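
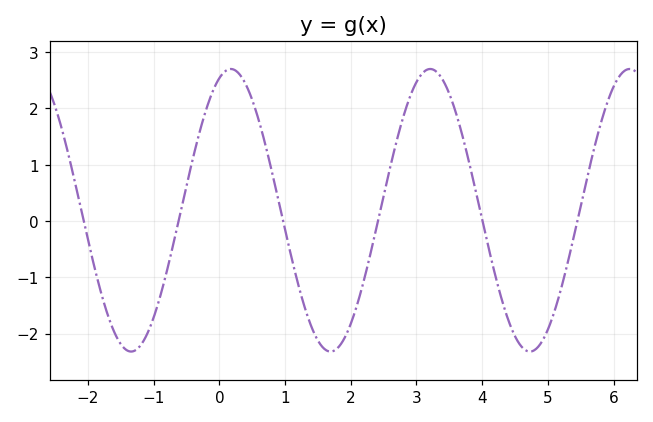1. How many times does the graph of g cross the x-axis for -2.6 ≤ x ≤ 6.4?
6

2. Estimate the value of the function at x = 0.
2.54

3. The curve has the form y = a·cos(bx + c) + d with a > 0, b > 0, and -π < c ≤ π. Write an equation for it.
y = 2.51cos(2.07x - 0.36) + 0.19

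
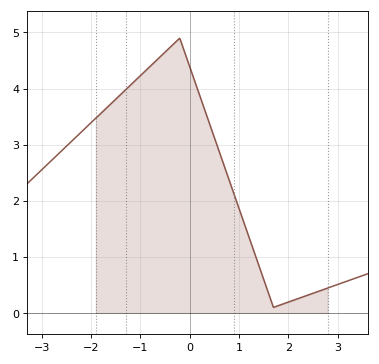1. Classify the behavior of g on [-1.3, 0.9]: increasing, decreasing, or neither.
neither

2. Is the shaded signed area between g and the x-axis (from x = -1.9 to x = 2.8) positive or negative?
positive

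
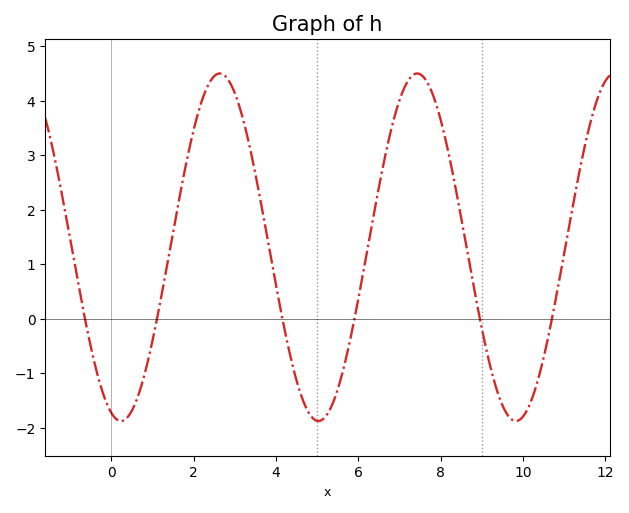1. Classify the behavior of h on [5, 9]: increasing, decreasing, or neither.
neither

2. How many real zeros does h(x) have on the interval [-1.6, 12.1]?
6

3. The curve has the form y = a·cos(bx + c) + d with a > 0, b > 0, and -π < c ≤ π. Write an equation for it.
y = 3.19cos(1.31x + 2.83) + 1.31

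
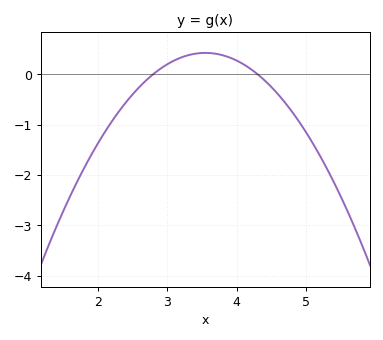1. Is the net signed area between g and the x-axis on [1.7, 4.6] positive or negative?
negative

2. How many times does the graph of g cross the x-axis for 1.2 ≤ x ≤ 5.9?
2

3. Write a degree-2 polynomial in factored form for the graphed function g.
y = -0.75(x - 2.8)(x - 4.3)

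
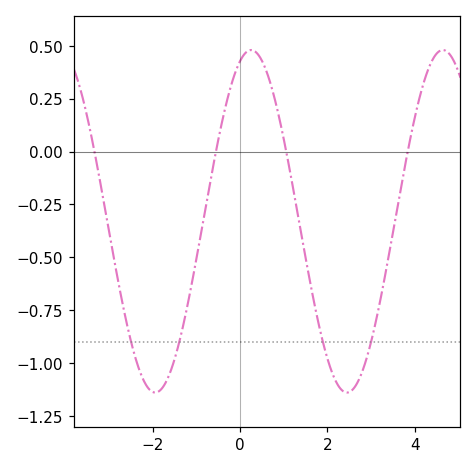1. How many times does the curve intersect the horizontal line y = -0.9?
4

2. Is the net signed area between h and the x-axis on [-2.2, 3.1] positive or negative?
negative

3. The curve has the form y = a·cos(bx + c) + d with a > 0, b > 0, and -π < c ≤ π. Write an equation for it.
y = 0.81cos(1.43x - 0.36) - 0.33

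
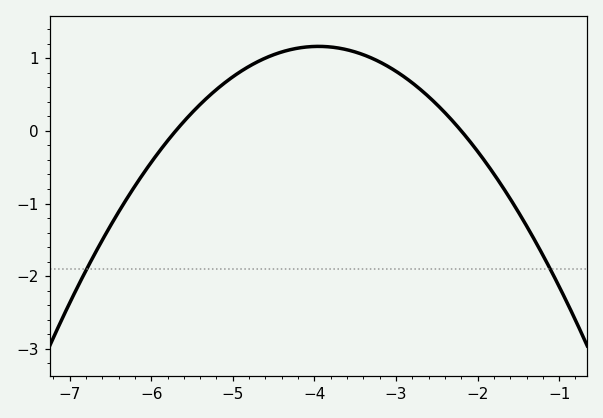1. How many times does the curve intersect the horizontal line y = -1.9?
2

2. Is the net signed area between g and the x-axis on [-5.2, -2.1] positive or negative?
positive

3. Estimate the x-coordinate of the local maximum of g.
-4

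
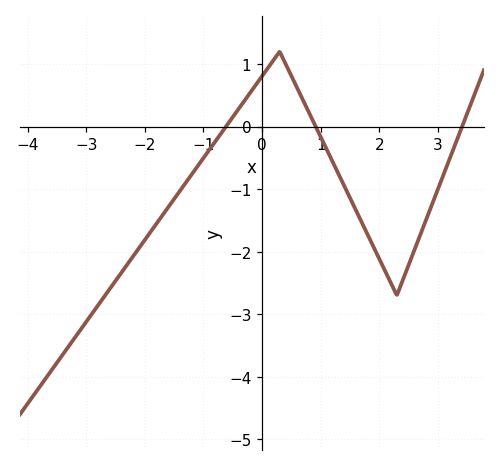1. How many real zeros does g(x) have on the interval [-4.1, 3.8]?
3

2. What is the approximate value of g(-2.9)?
-2.99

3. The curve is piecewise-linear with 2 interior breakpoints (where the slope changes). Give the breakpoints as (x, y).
(0.3, 1.2); (2.3, -2.7)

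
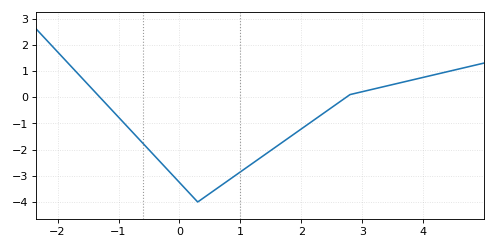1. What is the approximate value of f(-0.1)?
-3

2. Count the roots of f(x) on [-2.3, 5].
2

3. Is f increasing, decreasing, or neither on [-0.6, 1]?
neither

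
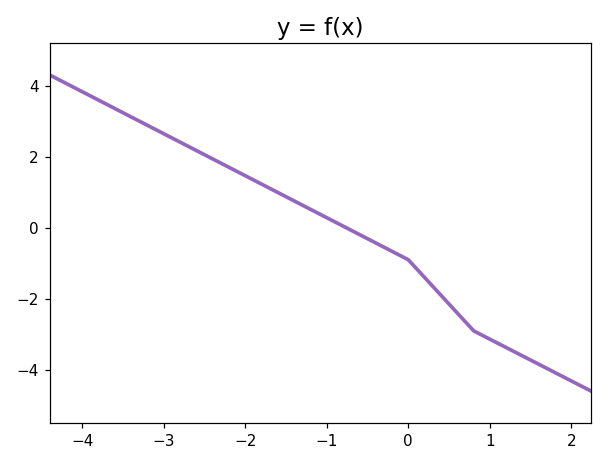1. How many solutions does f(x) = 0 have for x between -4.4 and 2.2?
1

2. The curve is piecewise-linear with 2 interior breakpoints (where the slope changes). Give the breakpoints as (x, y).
(0, -0.9); (0.8, -2.9)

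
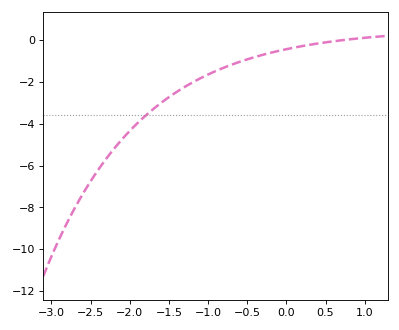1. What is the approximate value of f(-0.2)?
-0.6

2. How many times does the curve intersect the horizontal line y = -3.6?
1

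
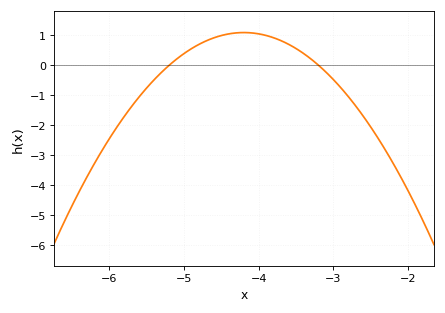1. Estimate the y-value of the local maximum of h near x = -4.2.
1.09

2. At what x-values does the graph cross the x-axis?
-5.2, -3.2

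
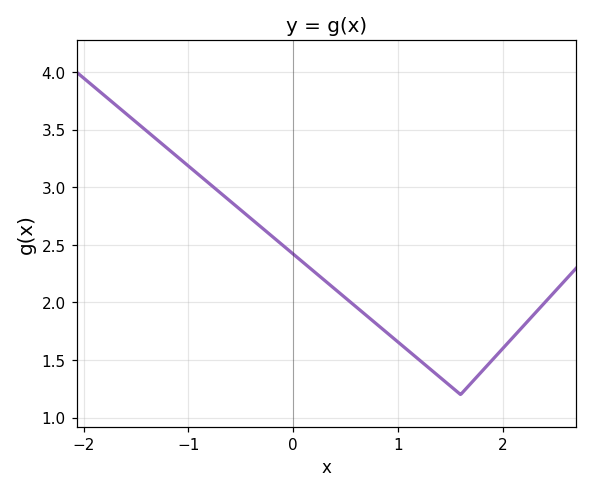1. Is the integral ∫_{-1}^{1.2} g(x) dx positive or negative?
positive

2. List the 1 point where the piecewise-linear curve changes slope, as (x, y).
(1.6, 1.2)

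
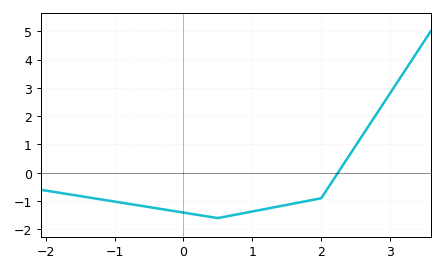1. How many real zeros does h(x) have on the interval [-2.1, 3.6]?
1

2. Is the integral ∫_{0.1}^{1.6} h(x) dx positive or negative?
negative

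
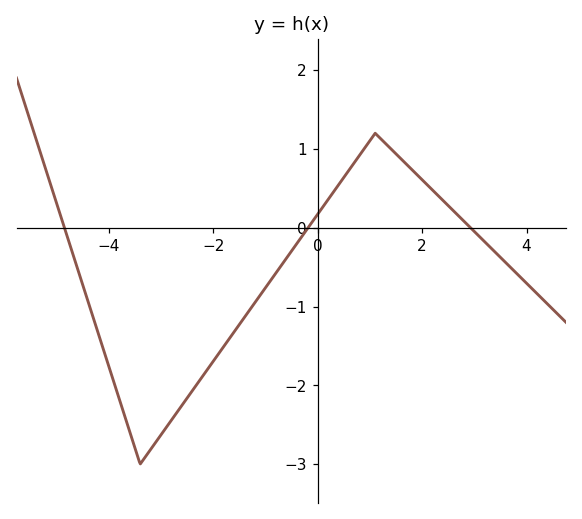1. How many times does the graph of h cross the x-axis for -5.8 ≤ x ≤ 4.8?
3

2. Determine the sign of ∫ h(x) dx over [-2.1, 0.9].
negative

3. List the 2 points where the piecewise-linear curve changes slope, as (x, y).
(-3.4, -3); (1.1, 1.2)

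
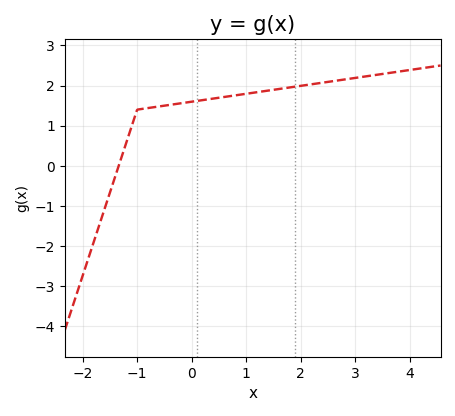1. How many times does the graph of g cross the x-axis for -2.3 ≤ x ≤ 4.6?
1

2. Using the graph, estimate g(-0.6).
1.48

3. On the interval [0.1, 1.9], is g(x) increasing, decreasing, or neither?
increasing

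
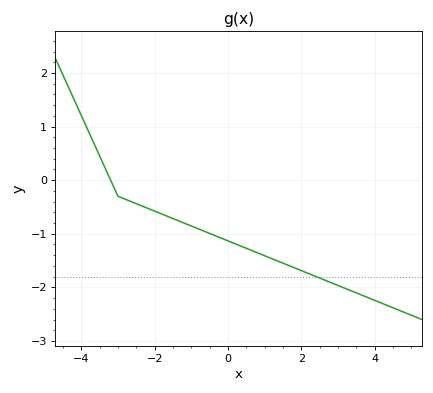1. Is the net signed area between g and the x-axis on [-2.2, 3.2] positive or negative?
negative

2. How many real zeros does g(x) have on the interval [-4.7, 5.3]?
1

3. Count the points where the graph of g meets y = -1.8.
1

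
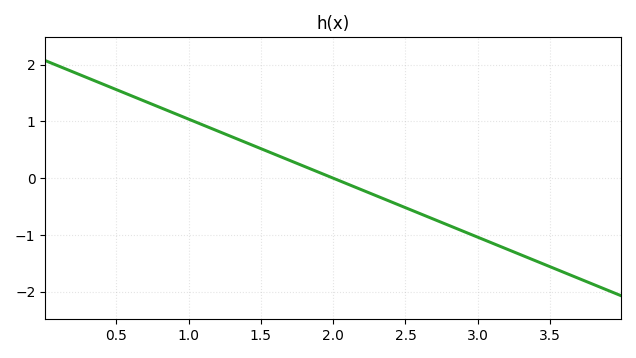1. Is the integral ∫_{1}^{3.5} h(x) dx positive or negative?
negative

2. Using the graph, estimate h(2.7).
-0.7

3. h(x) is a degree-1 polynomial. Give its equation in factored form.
y = -1.04(x - 2)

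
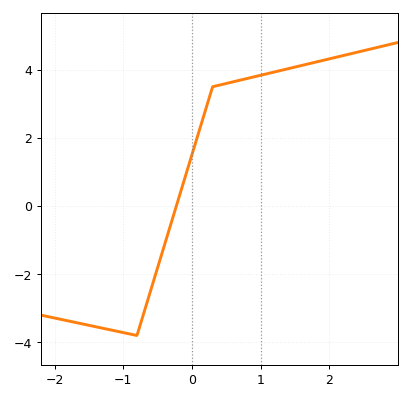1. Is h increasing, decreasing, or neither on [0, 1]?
increasing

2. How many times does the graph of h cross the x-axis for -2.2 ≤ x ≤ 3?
1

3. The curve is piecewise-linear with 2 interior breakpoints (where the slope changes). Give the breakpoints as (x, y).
(-0.8, -3.8); (0.3, 3.5)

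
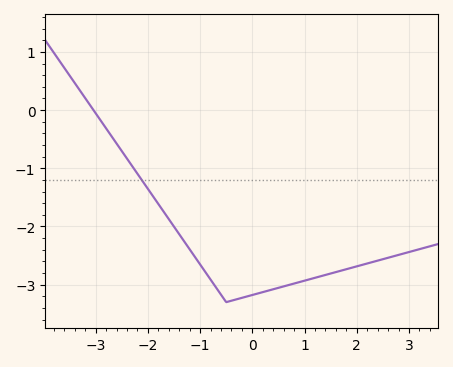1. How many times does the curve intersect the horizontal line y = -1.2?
1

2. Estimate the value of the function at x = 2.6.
-2.54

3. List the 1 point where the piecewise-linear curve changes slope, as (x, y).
(-0.5, -3.3)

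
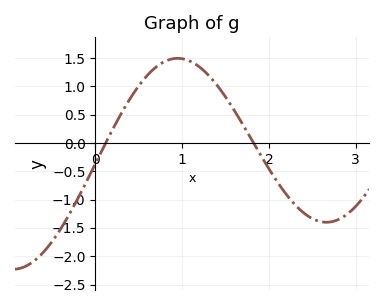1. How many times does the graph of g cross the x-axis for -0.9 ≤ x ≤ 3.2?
2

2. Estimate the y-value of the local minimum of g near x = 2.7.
-1.4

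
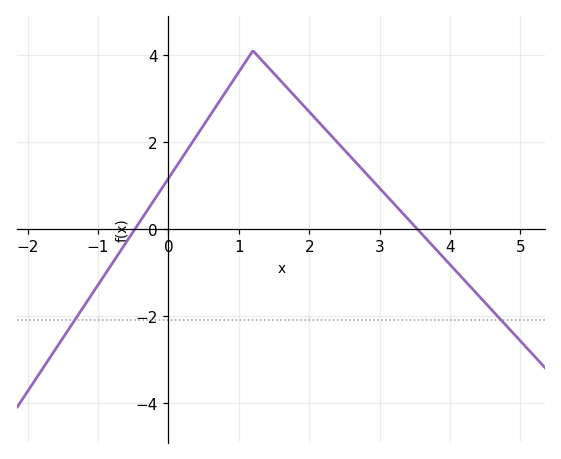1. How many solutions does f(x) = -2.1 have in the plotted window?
2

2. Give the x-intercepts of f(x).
-0.5, 3.5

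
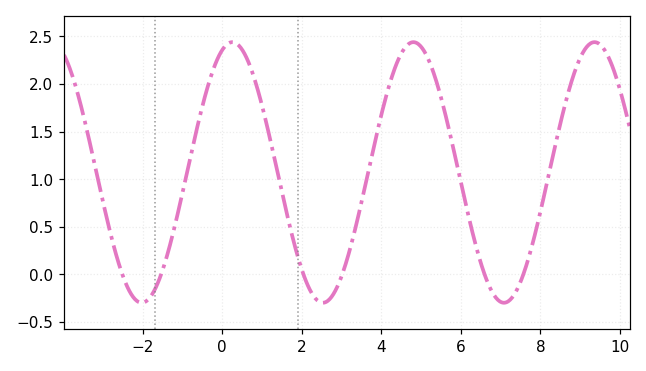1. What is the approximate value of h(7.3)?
-0.239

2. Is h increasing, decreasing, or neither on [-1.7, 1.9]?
neither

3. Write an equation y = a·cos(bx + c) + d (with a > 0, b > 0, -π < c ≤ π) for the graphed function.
y = 1.37cos(1.38x - 0.35) + 1.07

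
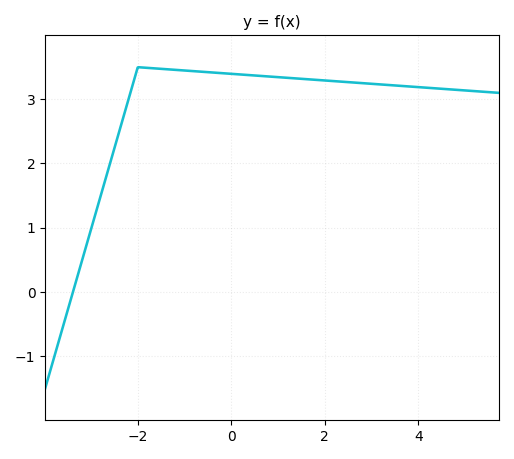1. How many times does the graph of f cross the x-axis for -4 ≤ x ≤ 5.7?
1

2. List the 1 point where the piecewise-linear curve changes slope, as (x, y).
(-2, 3.5)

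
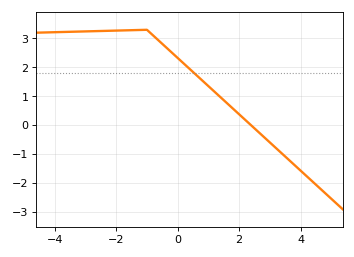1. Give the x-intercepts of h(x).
2.4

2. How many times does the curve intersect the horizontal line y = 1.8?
1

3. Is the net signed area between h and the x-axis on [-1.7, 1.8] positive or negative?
positive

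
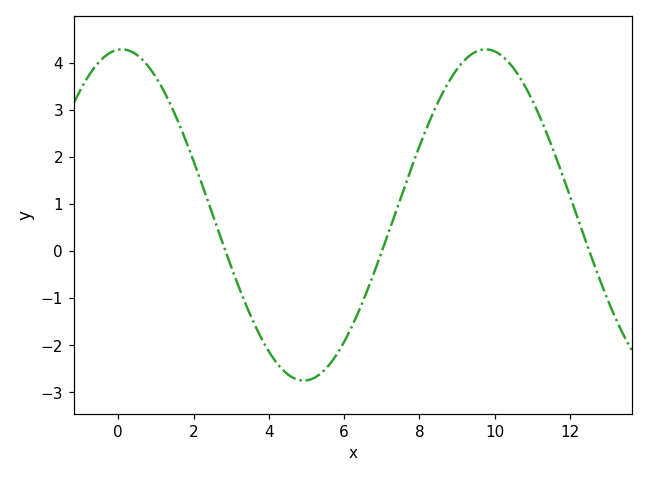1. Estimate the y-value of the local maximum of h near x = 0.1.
4.3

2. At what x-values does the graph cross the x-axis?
2.8, 7, 12.6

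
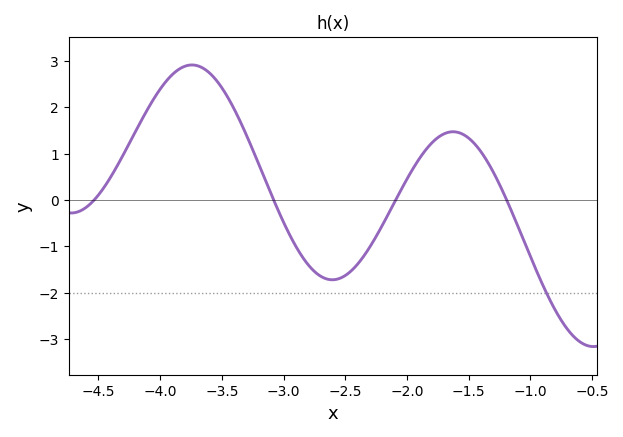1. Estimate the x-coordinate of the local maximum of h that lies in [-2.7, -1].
-1.63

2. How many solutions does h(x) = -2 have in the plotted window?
1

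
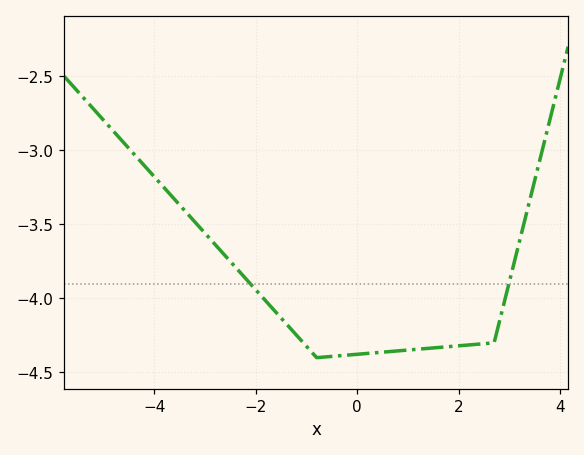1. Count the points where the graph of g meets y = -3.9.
2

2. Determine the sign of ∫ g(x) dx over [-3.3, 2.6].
negative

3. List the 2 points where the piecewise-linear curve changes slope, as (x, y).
(-0.8, -4.4); (2.7, -4.3)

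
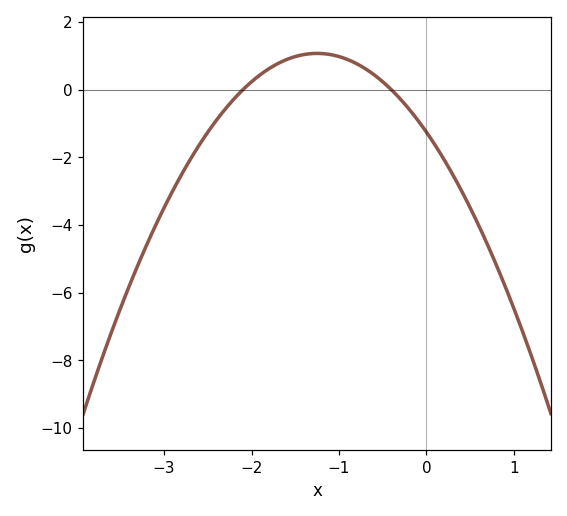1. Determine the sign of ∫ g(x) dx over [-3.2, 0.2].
negative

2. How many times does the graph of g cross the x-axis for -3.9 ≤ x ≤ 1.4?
2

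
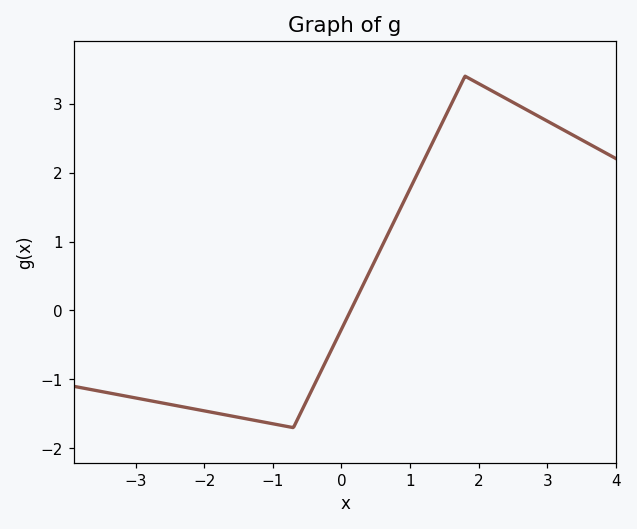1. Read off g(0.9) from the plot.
1.56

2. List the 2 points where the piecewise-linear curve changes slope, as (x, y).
(-0.7, -1.7); (1.8, 3.4)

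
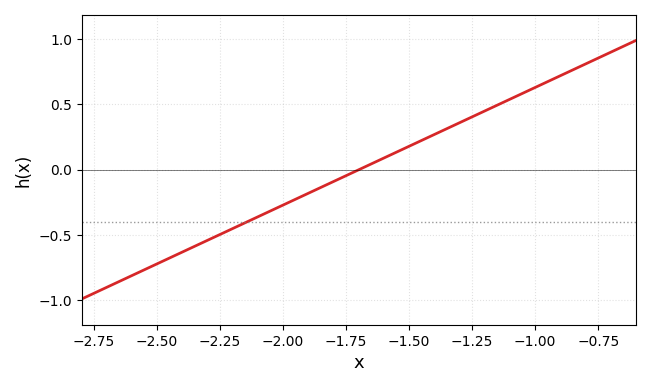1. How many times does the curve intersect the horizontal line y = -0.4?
1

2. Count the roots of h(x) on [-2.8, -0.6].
1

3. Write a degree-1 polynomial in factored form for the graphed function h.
y = 0.9(x + 1.7)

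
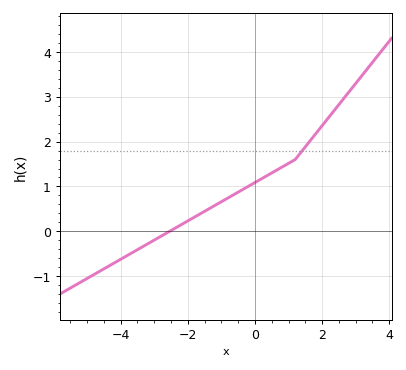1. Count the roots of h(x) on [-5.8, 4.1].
1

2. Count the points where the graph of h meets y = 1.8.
1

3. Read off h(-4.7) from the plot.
-0.9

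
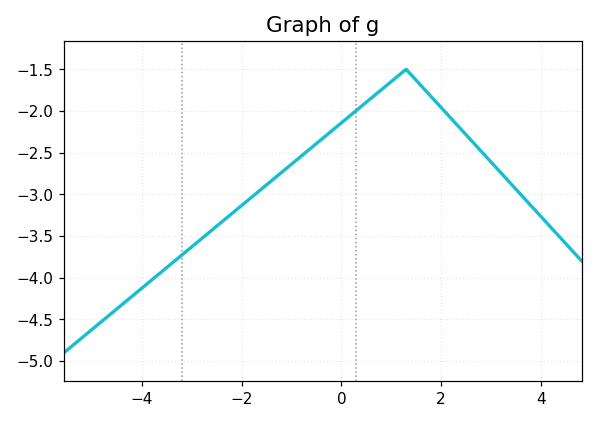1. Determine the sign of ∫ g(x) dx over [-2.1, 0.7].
negative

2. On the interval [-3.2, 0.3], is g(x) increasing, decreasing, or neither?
increasing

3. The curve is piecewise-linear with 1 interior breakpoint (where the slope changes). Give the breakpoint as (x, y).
(1.3, -1.5)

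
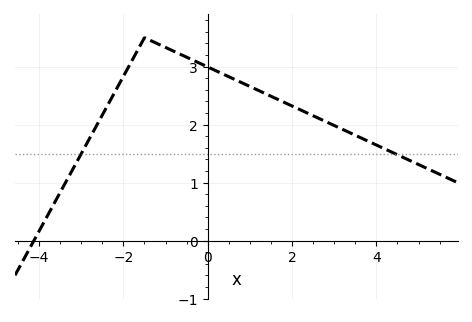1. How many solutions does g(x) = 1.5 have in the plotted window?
2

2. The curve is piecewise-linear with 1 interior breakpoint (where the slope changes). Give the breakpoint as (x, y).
(-1.5, 3.5)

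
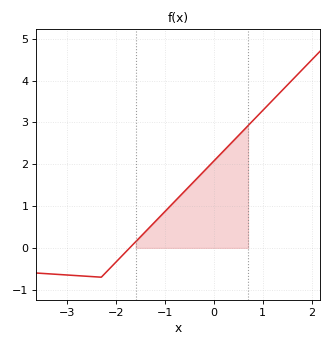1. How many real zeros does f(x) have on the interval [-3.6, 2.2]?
1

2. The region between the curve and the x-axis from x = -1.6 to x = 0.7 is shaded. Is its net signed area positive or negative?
positive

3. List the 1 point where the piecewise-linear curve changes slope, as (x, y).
(-2.3, -0.7)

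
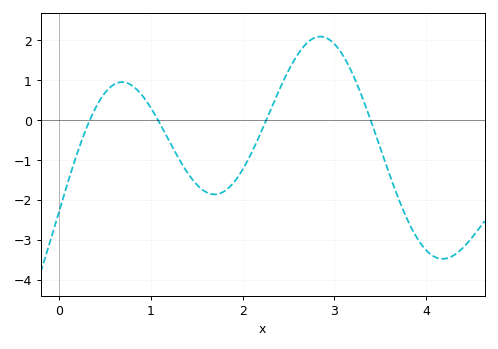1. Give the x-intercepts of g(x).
0.336, 1.08, 2.26, 3.39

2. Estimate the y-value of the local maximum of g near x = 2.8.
2.09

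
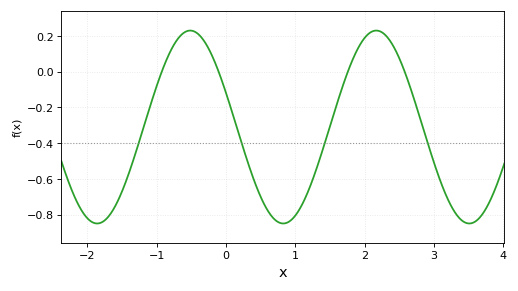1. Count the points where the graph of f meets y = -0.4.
4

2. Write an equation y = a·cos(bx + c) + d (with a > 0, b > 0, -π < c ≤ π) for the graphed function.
y = 0.54cos(2.3x + 1.2) - 0.31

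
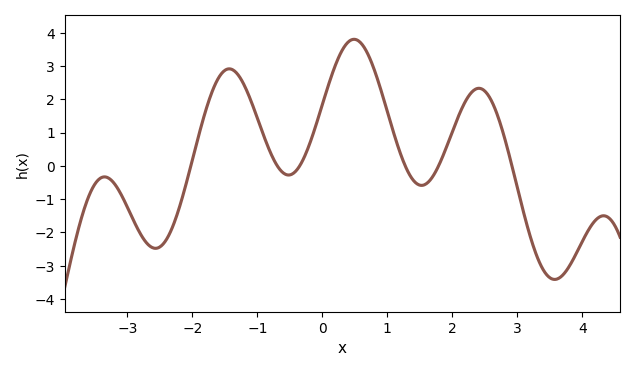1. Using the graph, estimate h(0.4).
3.7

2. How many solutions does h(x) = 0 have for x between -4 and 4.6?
6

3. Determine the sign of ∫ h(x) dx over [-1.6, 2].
positive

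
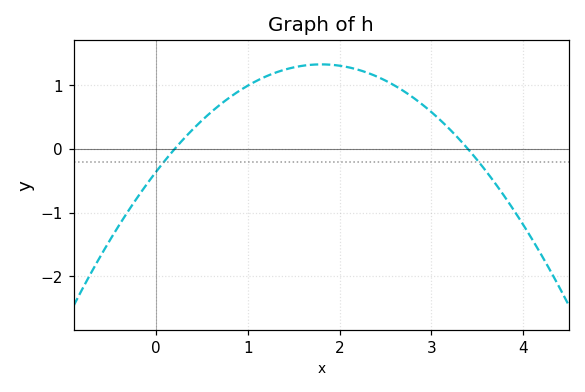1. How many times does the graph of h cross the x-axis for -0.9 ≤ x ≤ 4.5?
2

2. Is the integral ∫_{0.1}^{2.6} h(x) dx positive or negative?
positive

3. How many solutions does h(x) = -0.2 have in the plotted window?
2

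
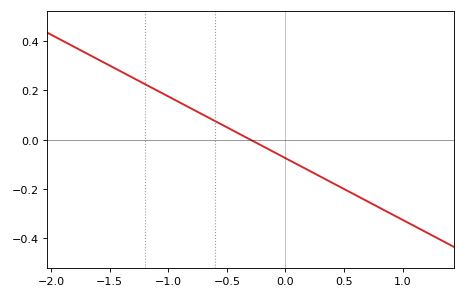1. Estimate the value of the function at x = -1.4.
0.28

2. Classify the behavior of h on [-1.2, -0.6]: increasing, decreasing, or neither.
decreasing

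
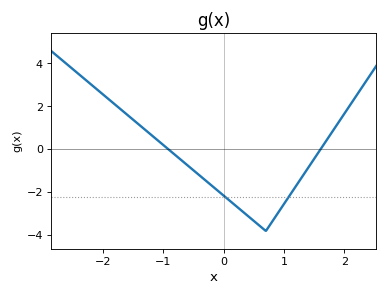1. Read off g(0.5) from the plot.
-3.33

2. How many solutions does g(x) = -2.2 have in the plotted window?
2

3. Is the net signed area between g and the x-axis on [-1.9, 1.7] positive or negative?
negative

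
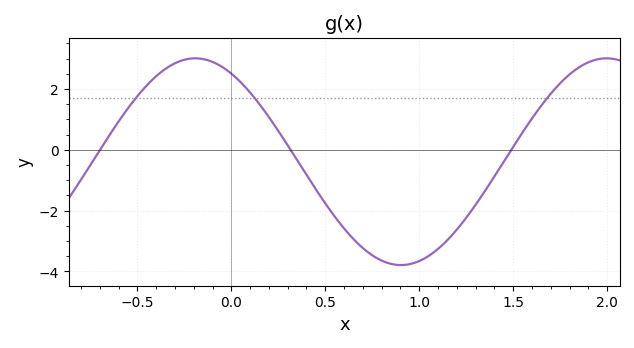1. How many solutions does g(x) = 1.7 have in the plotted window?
3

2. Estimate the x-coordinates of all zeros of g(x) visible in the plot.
-0.699, 0.315, 1.49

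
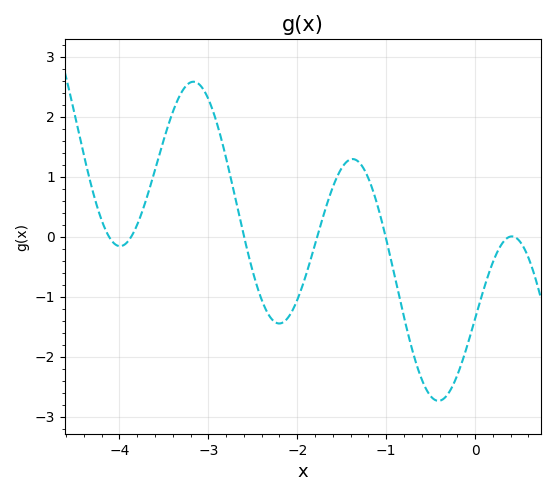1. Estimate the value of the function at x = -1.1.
0.531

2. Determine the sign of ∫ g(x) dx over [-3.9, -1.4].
positive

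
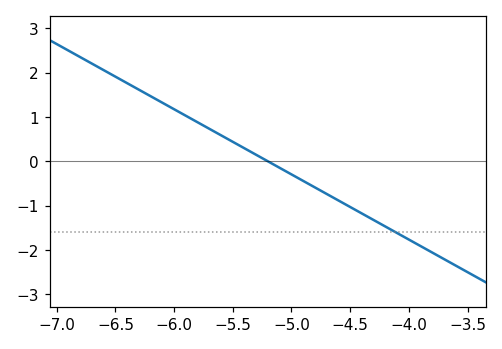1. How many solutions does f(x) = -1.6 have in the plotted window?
1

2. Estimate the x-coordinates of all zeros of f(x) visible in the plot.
-5.2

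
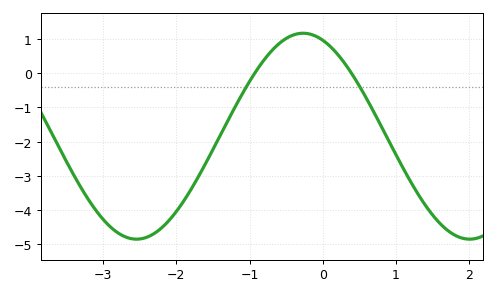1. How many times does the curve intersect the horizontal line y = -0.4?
2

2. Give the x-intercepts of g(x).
-0.9, 0.4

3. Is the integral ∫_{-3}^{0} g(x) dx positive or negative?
negative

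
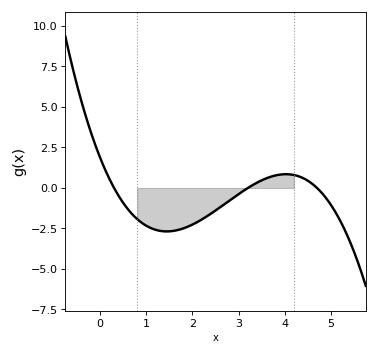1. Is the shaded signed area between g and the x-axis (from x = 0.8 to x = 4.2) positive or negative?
negative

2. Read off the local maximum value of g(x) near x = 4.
0.8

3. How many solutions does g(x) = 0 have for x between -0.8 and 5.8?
3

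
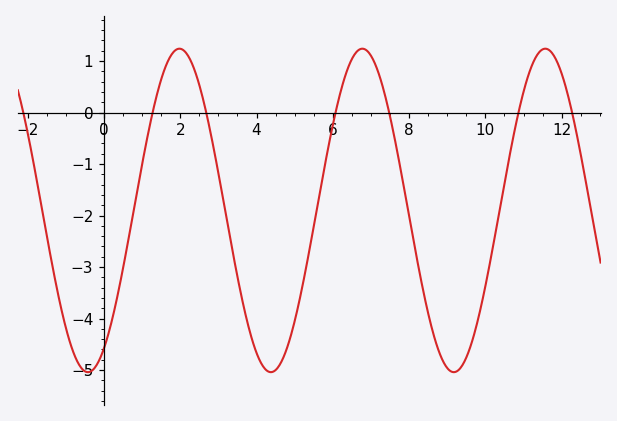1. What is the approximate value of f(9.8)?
-4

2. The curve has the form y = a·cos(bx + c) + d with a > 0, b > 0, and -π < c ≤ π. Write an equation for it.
y = 3.14cos(1.3x - 2.6) - 1.9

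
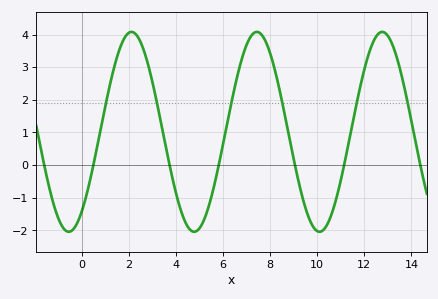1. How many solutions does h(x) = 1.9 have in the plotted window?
6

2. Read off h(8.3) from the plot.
2.6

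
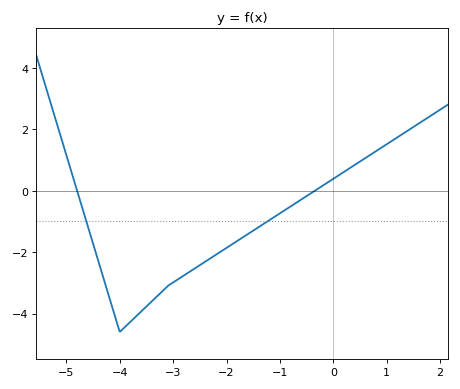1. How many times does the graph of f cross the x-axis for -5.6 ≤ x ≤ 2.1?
2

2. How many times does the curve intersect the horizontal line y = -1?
2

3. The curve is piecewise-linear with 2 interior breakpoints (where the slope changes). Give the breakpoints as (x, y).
(-4, -4.6); (-3.1, -3.1)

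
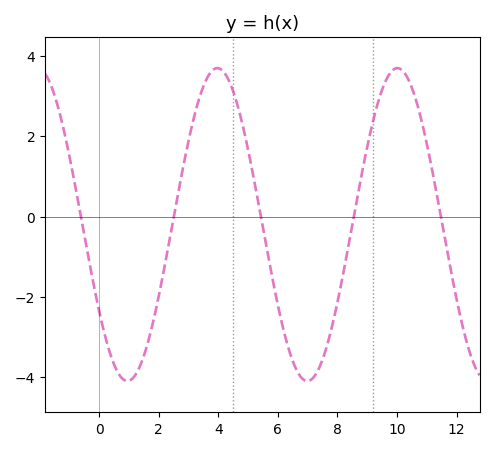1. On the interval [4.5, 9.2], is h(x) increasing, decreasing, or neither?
neither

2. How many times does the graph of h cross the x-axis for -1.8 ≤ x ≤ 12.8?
5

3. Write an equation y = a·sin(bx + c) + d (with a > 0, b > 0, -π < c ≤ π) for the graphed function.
y = 3.9sin(1.04x - 2.56) - 0.2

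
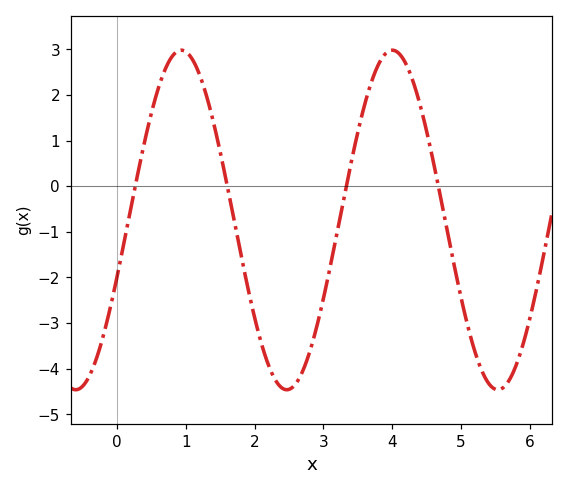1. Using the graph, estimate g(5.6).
-4.4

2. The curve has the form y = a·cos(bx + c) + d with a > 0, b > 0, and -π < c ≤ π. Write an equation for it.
y = 3.72cos(2x - 1.9) - 0.74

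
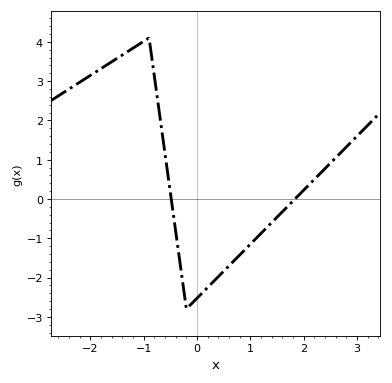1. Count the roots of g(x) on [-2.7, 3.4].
2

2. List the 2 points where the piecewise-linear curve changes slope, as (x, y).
(-0.9, 4.1); (-0.2, -2.8)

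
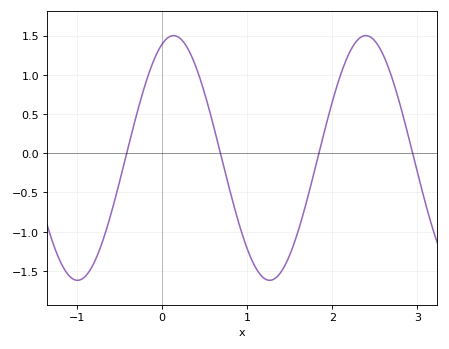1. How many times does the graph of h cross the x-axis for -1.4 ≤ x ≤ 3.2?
4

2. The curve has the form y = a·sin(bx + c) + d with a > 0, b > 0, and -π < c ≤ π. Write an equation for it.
y = 1.56sin(2.8x + 1.2) - 0.06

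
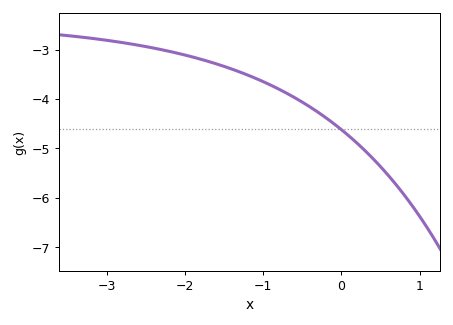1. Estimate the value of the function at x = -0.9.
-3.7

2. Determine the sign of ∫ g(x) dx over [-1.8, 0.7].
negative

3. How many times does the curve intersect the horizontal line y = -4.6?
1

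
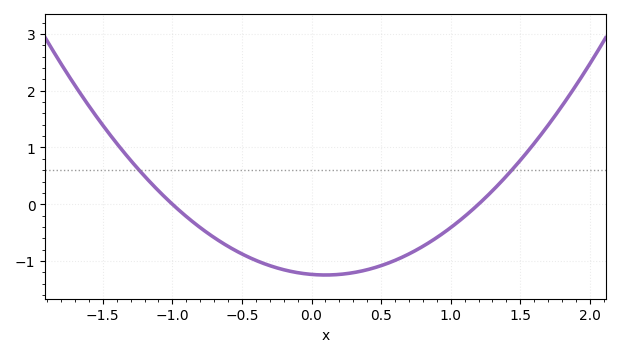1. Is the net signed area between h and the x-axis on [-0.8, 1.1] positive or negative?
negative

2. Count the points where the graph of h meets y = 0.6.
2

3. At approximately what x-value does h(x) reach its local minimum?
0.1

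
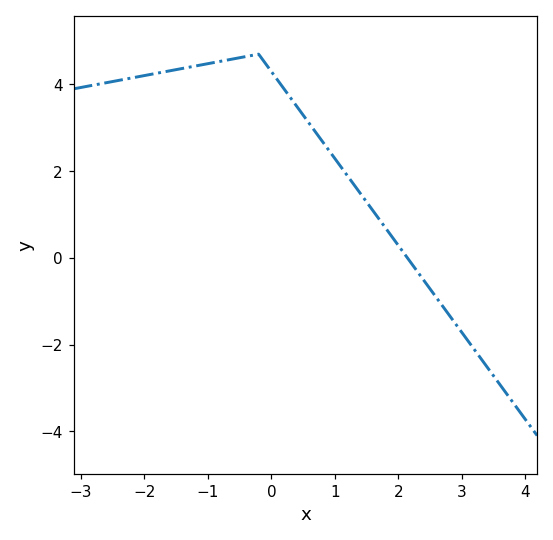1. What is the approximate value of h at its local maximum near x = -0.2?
4.6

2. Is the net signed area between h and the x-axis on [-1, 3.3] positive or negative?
positive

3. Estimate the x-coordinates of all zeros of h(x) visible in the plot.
2.1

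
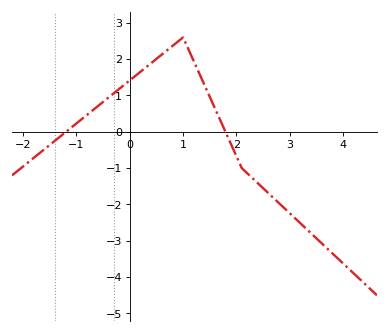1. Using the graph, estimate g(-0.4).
0.9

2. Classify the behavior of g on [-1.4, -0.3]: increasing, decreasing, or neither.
increasing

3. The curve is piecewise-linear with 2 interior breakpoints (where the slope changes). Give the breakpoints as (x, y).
(1, 2.6); (2.1, -1)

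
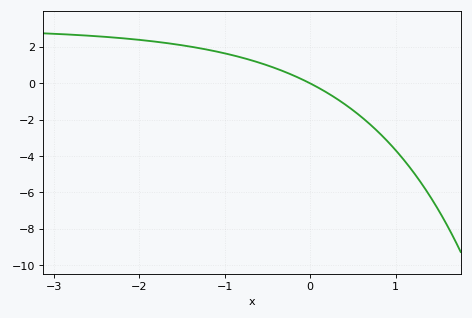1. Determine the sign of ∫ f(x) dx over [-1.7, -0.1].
positive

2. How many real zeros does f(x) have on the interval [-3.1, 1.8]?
1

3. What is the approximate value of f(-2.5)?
2.6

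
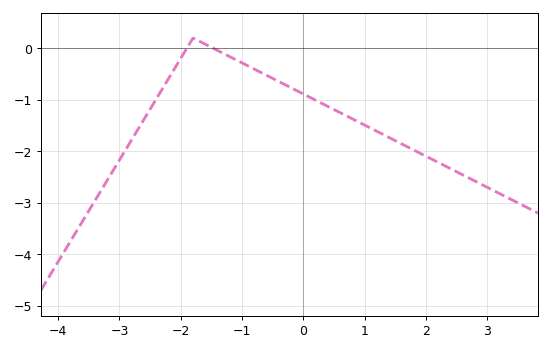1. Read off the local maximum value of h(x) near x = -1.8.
0.199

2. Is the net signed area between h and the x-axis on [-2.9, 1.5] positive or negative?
negative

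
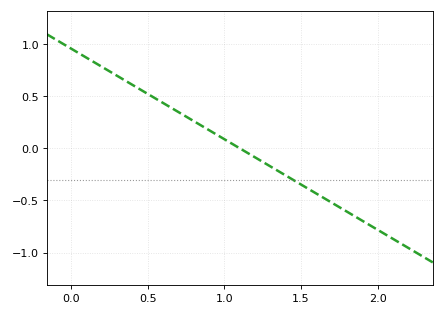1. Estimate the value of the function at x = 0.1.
0.85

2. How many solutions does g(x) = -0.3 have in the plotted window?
1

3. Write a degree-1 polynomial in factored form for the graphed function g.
y = -0.87(x - 1.1)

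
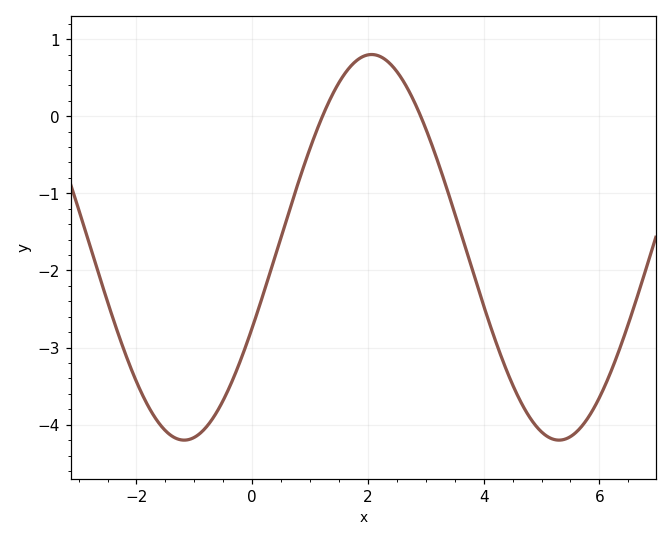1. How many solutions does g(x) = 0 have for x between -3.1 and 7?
2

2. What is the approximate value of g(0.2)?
-2.28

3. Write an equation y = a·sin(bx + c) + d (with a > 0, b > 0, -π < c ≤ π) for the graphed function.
y = 2.5sin(0.97x - 0.43) - 1.7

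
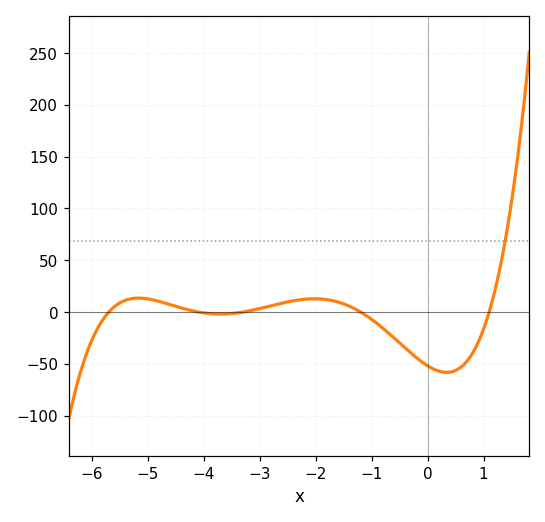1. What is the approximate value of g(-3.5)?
-1.42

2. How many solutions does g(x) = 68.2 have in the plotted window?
1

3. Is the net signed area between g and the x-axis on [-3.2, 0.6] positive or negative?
negative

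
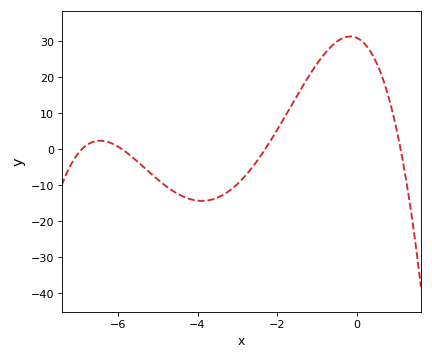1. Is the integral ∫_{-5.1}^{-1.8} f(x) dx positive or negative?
negative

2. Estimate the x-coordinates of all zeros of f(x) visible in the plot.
-7, -6, -2.4, 1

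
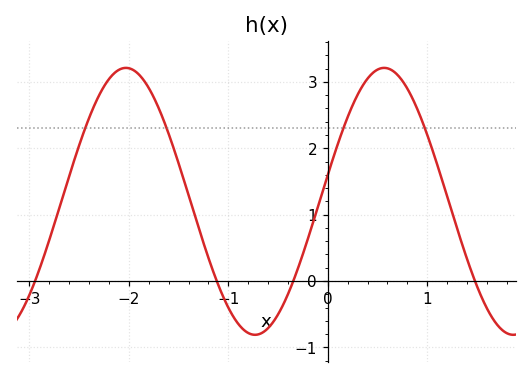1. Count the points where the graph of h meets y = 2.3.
4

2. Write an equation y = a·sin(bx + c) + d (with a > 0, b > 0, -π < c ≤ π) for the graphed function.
y = 2.01sin(2.42x + 0.2) + 1.2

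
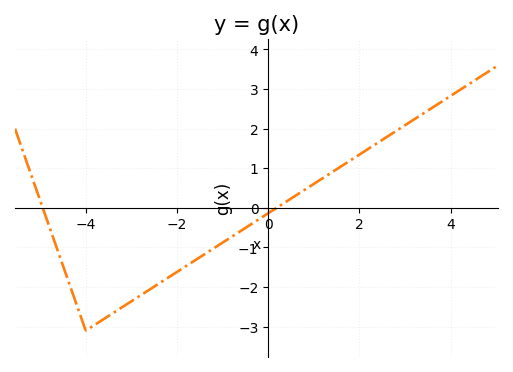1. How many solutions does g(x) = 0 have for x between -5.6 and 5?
2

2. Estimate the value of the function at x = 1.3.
0.826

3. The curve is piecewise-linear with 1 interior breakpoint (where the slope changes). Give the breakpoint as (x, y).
(-4, -3.1)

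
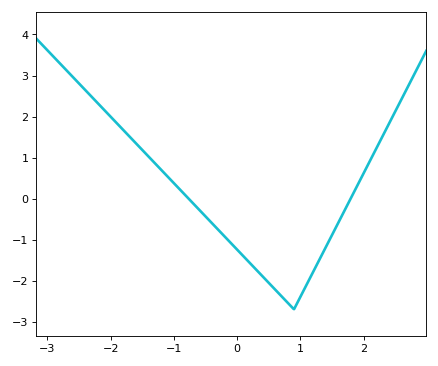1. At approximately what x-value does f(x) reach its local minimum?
0.901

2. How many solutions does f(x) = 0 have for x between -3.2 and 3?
2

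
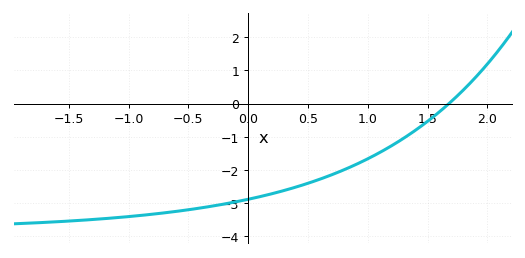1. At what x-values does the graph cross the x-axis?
1.68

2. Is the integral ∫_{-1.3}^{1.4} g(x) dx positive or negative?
negative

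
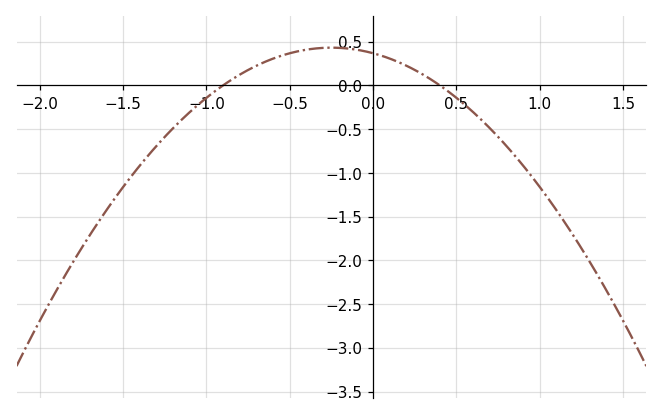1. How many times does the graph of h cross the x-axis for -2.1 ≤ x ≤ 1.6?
2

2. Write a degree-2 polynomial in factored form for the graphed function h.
y = -1.02(x + 0.9)(x - 0.4)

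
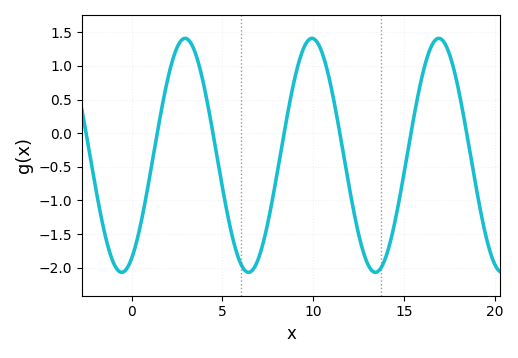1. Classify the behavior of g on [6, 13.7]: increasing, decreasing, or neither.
neither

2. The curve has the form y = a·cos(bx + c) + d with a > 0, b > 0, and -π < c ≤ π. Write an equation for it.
y = 1.74cos(0.9x - 2.7) - 0.33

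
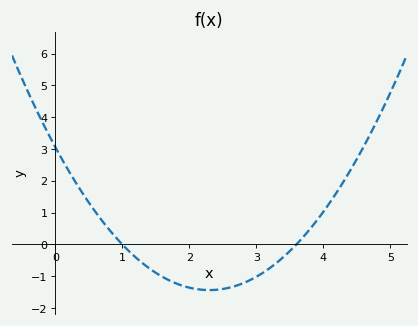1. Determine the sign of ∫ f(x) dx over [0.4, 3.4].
negative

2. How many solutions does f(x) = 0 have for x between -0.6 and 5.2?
2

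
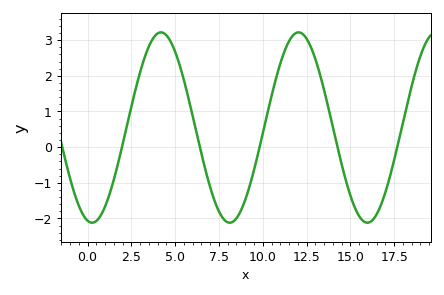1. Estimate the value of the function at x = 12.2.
3.2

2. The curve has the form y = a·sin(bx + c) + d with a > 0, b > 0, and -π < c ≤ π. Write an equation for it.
y = 2.67sin(0.8x - 1.78) + 0.55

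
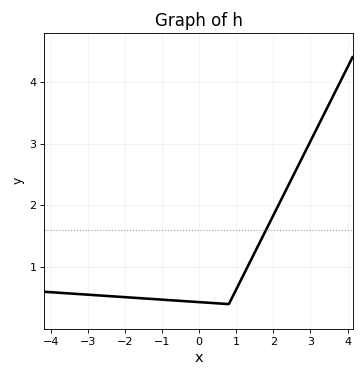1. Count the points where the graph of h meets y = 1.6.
1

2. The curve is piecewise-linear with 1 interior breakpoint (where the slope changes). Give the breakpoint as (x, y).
(0.8, 0.4)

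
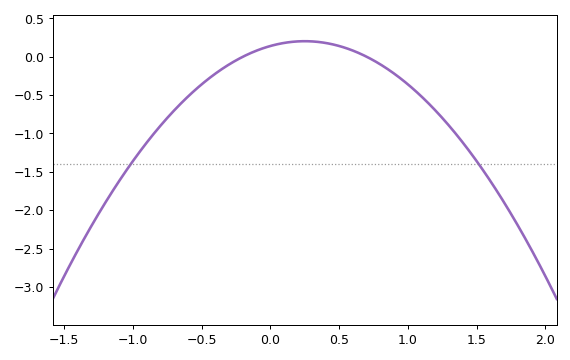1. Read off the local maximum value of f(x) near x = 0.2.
0.2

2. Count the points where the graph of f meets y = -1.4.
2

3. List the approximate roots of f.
-0.2, 0.7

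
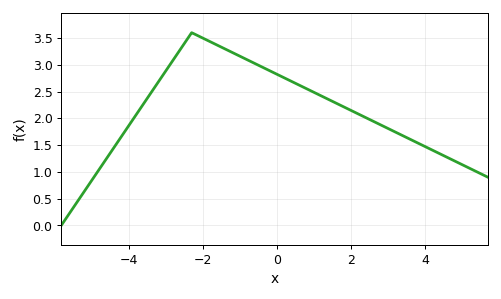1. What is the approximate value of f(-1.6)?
3.36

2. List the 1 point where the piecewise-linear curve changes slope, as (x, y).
(-2.3, 3.6)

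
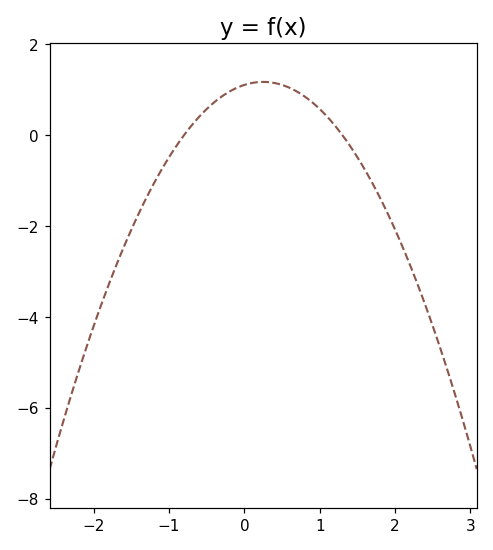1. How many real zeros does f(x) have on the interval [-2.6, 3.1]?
2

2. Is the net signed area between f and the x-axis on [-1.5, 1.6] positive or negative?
positive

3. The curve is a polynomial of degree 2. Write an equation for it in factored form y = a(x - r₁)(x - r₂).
y = -1.06(x + 0.8)(x - 1.3)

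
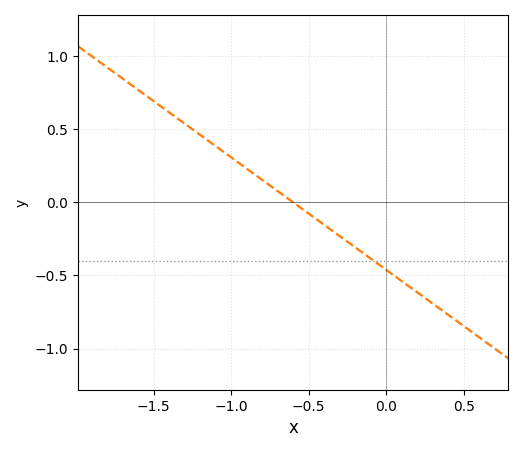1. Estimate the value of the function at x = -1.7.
0.847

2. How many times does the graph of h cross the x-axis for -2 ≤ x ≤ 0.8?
1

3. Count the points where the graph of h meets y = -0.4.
1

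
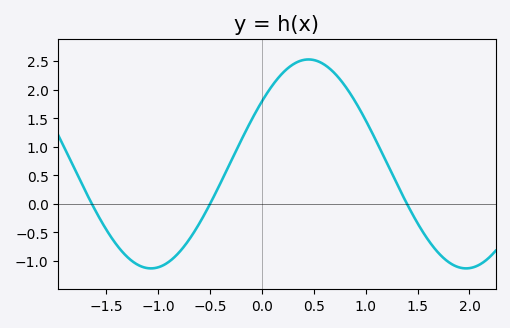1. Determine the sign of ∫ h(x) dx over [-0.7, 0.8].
positive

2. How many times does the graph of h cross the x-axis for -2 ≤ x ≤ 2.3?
3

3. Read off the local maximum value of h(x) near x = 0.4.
2.53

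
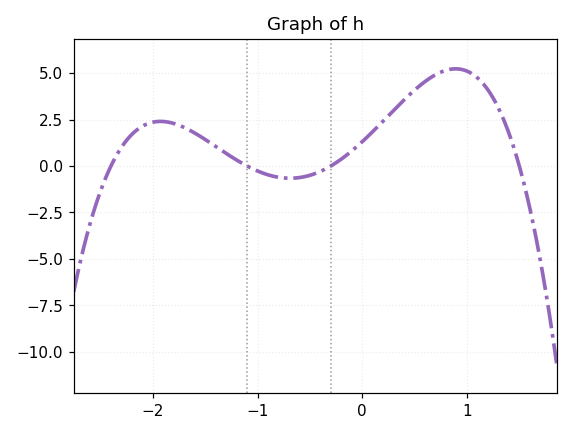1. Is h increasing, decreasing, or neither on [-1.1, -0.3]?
neither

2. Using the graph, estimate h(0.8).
5.2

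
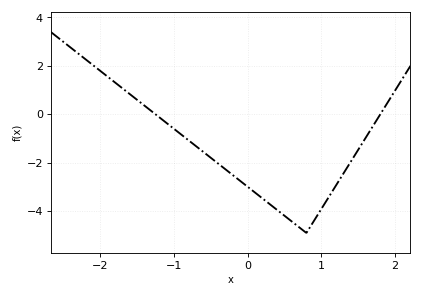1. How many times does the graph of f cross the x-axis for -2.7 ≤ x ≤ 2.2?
2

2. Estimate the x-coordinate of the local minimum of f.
0.799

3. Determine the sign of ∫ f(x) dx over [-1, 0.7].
negative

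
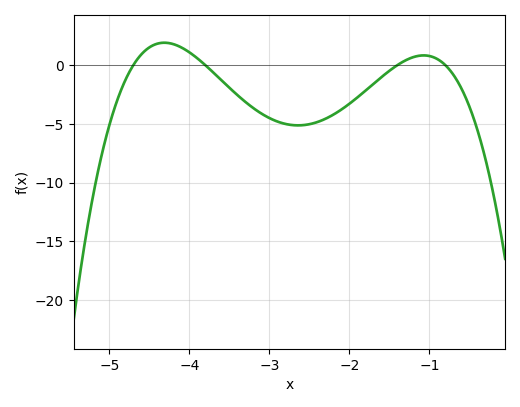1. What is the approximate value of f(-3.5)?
-1.92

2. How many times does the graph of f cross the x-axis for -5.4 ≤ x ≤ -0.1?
4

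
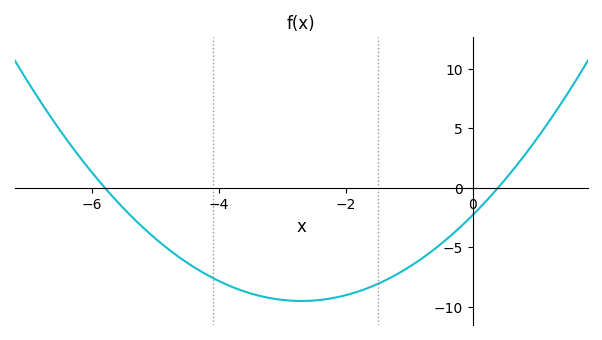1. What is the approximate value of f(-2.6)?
-9.5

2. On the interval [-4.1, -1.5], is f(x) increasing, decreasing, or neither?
neither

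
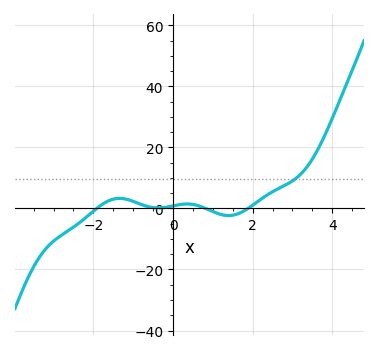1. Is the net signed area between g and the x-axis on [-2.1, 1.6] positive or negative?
positive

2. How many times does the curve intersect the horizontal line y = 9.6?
1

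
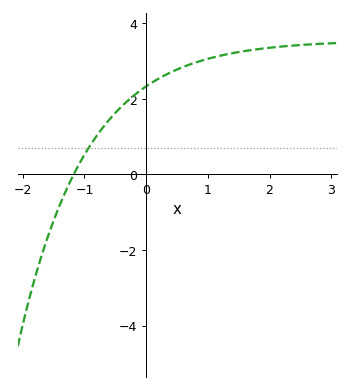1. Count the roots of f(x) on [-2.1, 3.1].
1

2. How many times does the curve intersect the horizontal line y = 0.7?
1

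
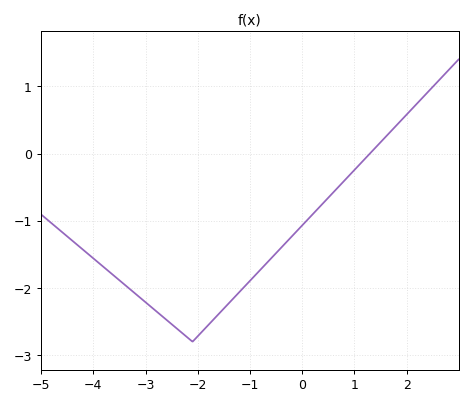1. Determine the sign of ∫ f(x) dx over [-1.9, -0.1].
negative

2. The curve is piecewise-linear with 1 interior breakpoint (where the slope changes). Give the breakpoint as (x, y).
(-2.1, -2.8)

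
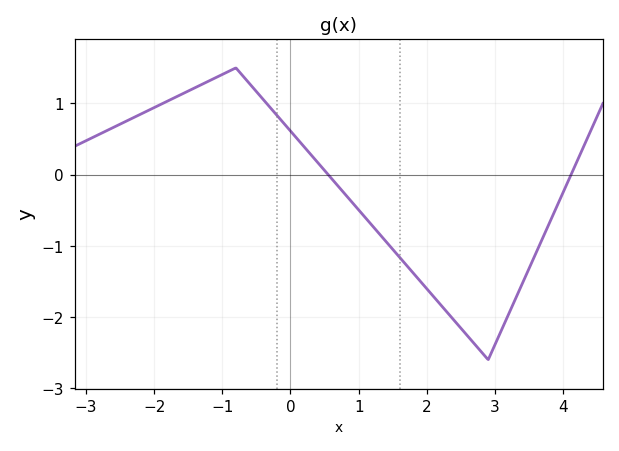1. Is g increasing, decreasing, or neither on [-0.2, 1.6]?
decreasing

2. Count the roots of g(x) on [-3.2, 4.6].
2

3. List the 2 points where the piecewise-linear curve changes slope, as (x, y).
(-0.8, 1.5); (2.9, -2.6)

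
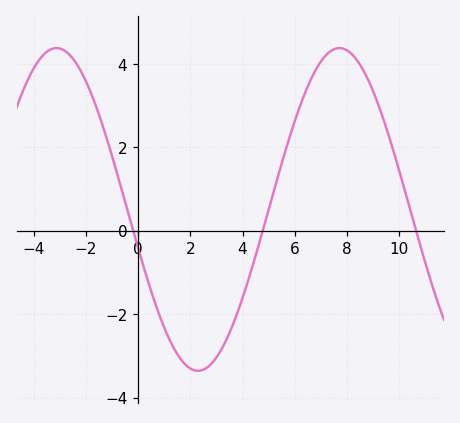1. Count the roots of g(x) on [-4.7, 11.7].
3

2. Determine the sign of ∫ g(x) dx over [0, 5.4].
negative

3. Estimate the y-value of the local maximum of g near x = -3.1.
4.4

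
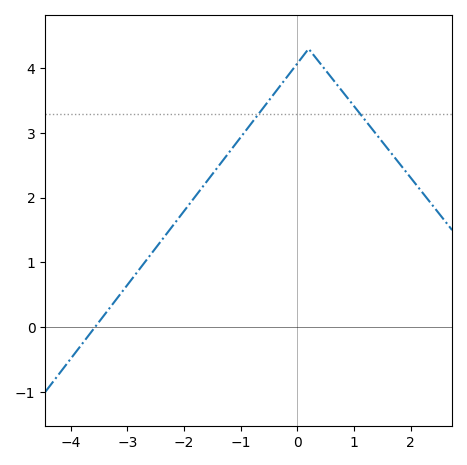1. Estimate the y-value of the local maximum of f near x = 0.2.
4.3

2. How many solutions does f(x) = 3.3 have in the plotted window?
2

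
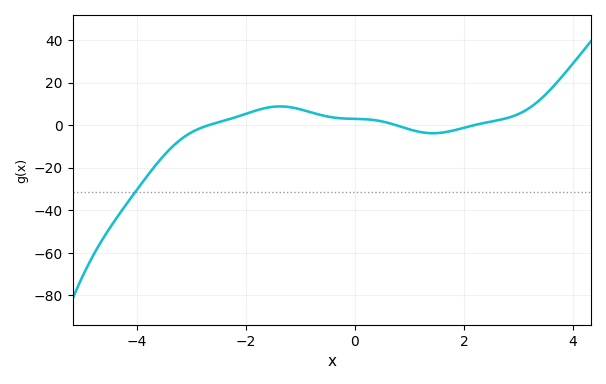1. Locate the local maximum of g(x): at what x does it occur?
-1.37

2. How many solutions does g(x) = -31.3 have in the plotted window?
1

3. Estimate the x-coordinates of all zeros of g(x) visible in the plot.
-2.68, 0.754, 2.19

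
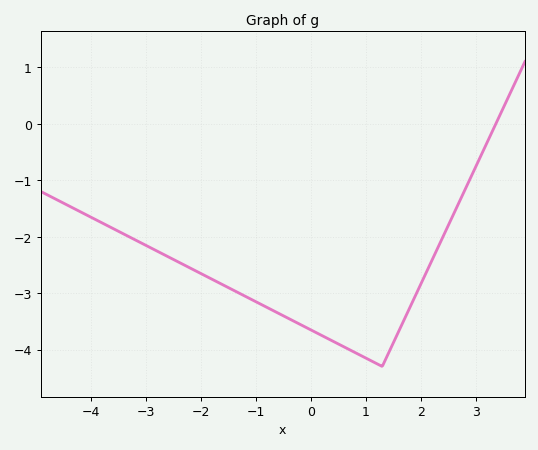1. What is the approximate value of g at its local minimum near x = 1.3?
-4.3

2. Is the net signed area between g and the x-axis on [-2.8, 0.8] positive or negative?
negative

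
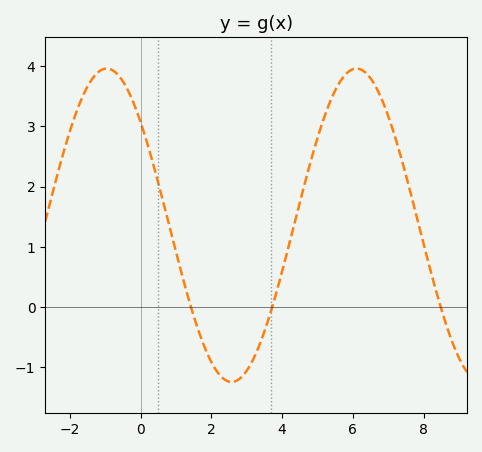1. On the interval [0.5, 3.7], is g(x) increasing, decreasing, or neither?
neither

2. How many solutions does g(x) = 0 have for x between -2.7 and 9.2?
3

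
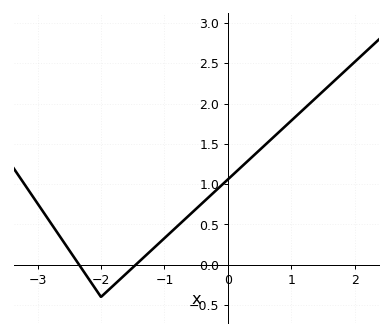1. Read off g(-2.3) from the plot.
-0.05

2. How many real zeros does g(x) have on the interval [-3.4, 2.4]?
2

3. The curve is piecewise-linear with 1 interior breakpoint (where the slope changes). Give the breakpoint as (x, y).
(-2, -0.4)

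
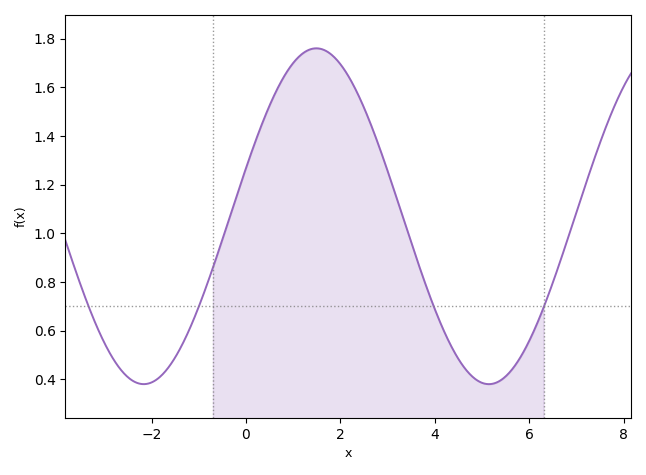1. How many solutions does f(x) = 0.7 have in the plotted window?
4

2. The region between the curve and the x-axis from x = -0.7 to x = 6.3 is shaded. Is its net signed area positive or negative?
positive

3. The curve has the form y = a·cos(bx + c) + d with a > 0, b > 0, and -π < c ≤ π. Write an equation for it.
y = 0.69cos(0.86x - 1.28) + 1.07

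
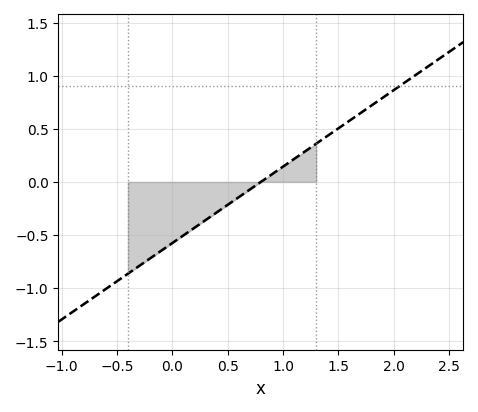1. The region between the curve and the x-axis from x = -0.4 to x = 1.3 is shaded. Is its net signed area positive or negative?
negative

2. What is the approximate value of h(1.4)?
0.45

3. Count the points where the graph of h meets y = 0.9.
1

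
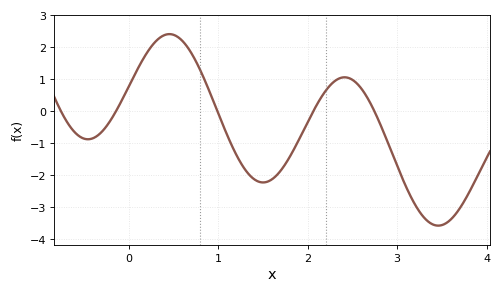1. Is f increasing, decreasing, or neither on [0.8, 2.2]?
neither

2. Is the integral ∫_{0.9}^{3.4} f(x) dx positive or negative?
negative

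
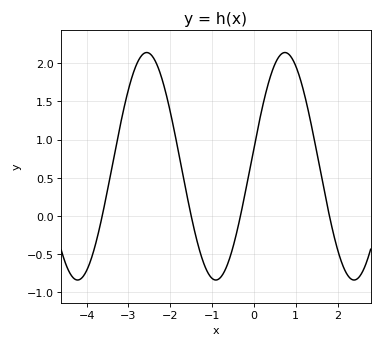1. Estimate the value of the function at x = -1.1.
-0.75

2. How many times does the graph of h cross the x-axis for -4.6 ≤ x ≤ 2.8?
4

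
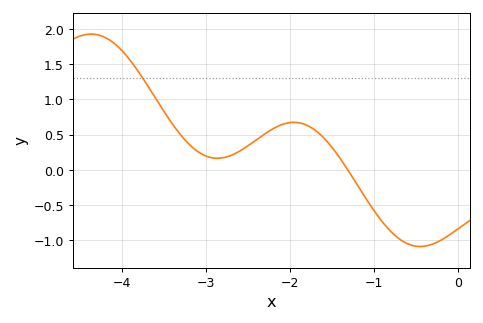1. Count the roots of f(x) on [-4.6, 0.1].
1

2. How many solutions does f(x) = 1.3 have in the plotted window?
1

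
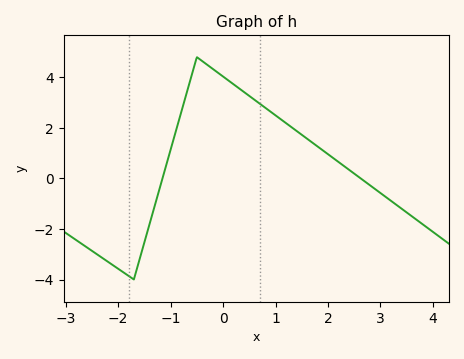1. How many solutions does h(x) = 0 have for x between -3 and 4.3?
2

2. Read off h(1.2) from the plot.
2.2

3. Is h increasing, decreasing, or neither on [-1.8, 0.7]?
neither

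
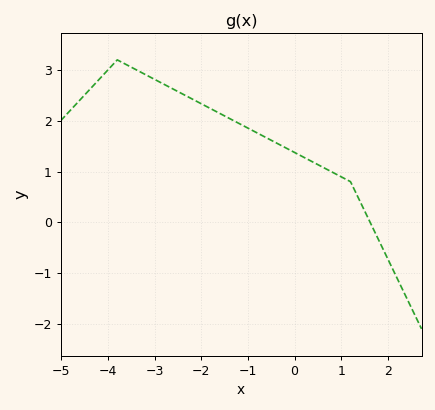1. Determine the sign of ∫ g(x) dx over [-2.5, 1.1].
positive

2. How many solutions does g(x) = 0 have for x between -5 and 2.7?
1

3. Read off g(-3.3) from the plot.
3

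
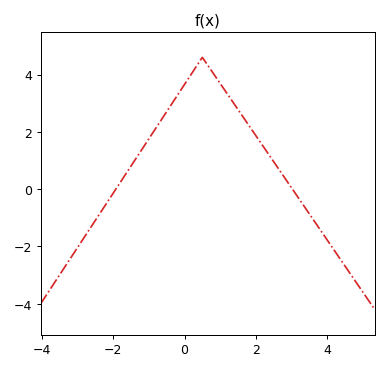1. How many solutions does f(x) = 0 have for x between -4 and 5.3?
2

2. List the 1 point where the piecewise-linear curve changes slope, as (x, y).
(0.5, 4.6)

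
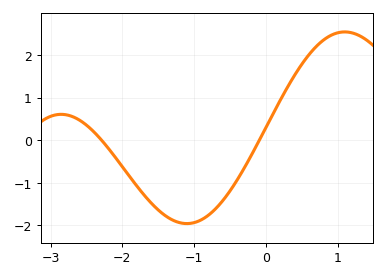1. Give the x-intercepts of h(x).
-2.3, -0.1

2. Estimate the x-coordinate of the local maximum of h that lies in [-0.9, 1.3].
1.1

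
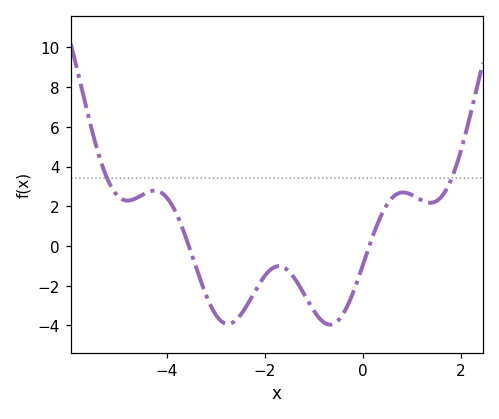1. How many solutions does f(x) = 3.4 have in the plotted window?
2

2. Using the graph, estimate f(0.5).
2.09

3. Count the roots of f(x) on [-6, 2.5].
2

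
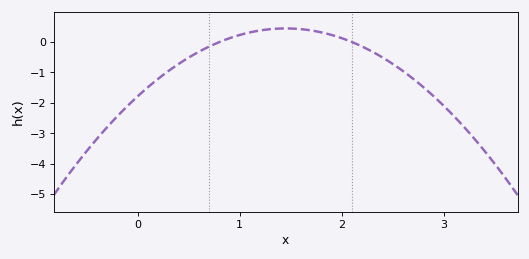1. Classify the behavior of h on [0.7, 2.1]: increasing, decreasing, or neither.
neither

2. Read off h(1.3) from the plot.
0.4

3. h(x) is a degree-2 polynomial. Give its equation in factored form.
y = -1.06(x - 0.8)(x - 2.1)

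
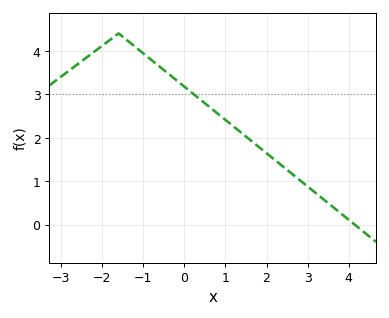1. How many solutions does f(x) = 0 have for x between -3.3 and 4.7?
1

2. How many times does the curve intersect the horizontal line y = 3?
1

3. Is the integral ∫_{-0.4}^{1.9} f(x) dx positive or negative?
positive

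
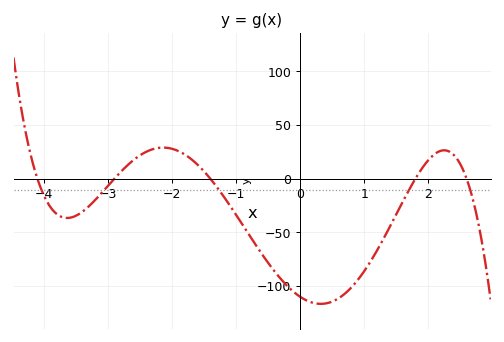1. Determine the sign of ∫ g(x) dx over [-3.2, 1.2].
negative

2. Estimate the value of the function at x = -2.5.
20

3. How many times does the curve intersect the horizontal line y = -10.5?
5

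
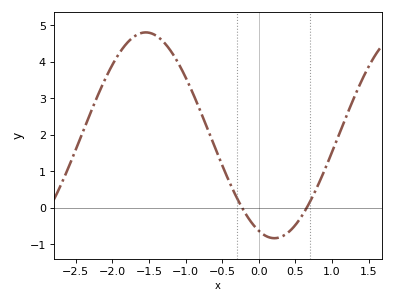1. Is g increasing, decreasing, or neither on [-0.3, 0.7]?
neither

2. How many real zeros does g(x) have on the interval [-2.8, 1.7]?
2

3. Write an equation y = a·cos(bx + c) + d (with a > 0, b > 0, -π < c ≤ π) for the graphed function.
y = 2.82cos(1.79x + 2.76) + 1.99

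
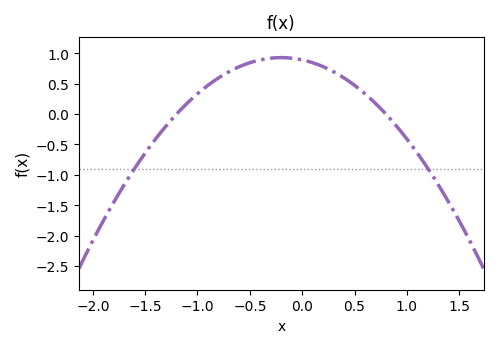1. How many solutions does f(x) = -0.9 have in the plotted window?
2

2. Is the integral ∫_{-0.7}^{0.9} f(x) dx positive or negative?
positive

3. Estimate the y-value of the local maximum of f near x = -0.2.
0.95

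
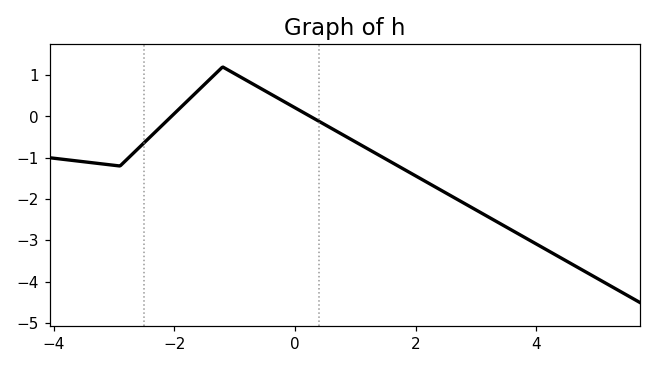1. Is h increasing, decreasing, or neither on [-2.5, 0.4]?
neither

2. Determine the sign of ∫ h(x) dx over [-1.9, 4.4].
negative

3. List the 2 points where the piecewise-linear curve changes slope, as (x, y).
(-2.9, -1.2); (-1.2, 1.2)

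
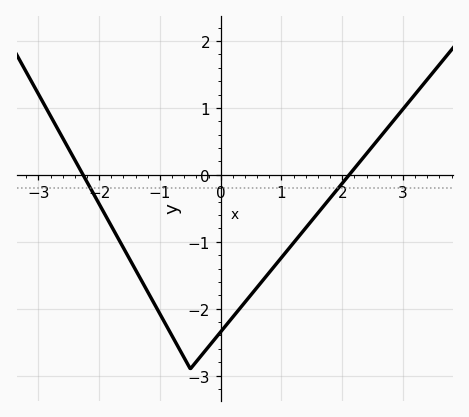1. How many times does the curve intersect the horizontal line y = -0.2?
2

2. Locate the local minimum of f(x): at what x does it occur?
-0.5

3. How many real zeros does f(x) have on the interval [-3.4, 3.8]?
2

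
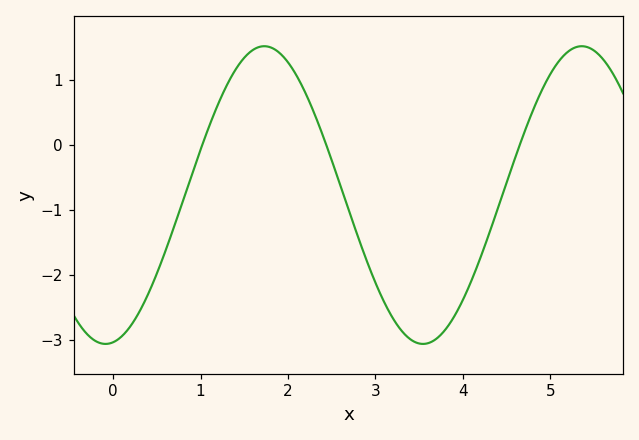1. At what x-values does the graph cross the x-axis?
1.02, 2.44, 4.65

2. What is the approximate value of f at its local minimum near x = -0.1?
-3.06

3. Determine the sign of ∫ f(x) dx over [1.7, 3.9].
negative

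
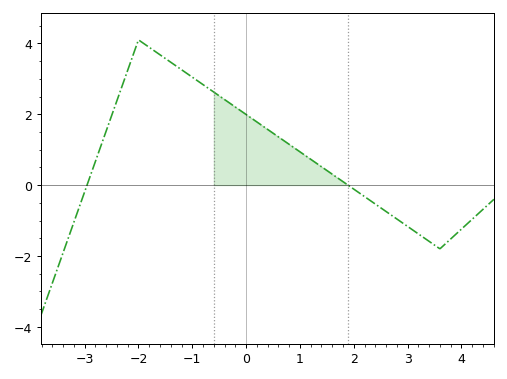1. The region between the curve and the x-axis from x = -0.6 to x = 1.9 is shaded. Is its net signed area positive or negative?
positive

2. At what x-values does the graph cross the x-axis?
-3, 1.8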